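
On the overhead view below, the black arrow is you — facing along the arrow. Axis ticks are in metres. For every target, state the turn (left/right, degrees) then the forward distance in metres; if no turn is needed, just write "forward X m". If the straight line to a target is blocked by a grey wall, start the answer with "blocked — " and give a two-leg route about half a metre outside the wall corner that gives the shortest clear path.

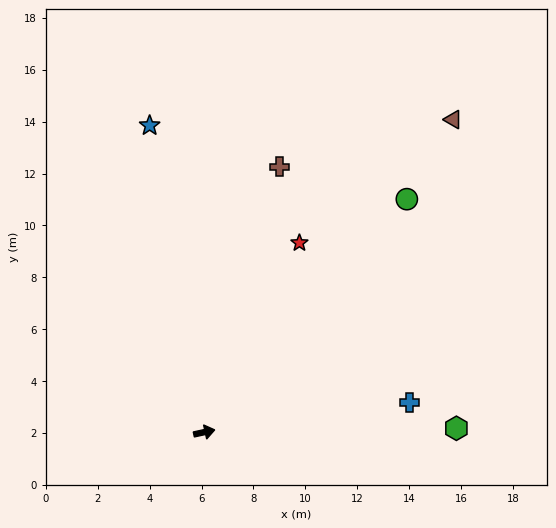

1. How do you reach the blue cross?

turn right 4°, forward 8.0 m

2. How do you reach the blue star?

turn left 88°, forward 12.0 m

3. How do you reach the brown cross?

turn left 62°, forward 10.6 m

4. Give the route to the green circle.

turn left 37°, forward 11.9 m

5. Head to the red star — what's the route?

turn left 51°, forward 8.2 m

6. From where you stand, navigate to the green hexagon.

turn right 11°, forward 9.7 m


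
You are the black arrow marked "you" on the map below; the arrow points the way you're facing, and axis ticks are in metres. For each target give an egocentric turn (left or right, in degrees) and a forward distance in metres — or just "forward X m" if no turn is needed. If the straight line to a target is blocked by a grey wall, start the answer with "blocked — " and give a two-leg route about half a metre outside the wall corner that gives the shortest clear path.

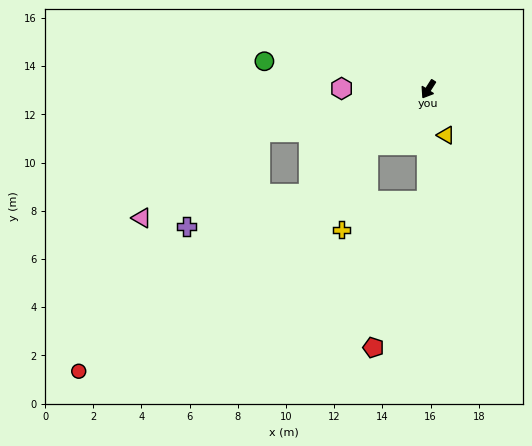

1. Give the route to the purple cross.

blocked — turn right 16°, forward 6.6 m, then turn right 26°, forward 5.2 m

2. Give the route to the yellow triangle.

turn left 54°, forward 2.0 m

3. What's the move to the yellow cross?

blocked — turn right 15°, forward 3.4 m, then turn left 30°, forward 3.7 m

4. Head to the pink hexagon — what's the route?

turn right 58°, forward 3.6 m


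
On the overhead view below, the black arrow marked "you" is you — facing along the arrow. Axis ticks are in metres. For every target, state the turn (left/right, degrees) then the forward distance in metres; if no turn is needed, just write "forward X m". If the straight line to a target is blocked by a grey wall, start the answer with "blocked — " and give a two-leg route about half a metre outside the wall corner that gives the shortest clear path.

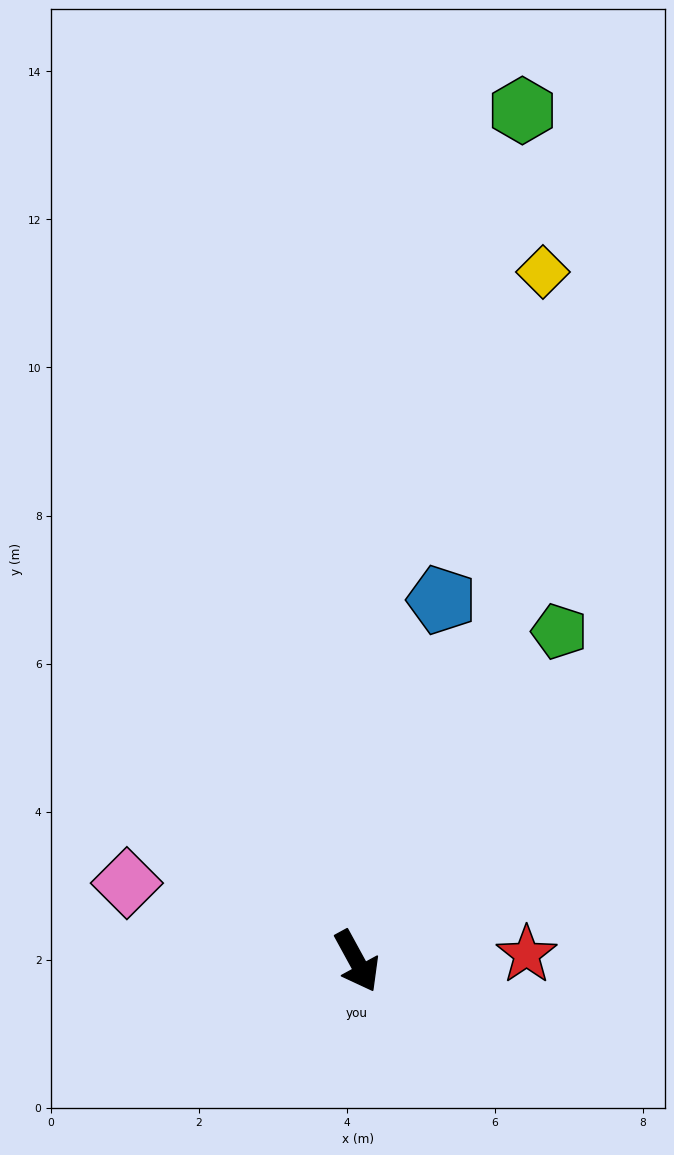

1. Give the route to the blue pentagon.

turn left 138°, forward 5.0 m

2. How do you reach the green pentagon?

turn left 120°, forward 5.2 m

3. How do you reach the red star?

turn left 64°, forward 2.3 m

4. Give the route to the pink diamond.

turn right 137°, forward 3.3 m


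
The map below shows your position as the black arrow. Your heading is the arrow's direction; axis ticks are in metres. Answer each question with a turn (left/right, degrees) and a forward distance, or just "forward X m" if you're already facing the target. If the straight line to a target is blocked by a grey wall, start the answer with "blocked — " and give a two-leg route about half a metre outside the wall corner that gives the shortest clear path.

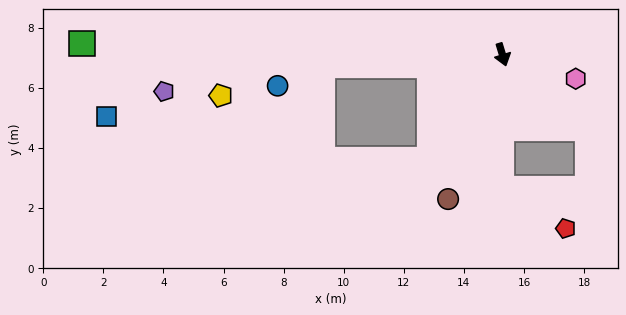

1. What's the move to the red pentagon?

blocked — turn right 17°, forward 4.5 m, then turn left 58°, forward 2.5 m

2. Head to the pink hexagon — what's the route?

turn left 55°, forward 2.6 m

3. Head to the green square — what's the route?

turn right 108°, forward 14.0 m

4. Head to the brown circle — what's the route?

turn right 37°, forward 5.1 m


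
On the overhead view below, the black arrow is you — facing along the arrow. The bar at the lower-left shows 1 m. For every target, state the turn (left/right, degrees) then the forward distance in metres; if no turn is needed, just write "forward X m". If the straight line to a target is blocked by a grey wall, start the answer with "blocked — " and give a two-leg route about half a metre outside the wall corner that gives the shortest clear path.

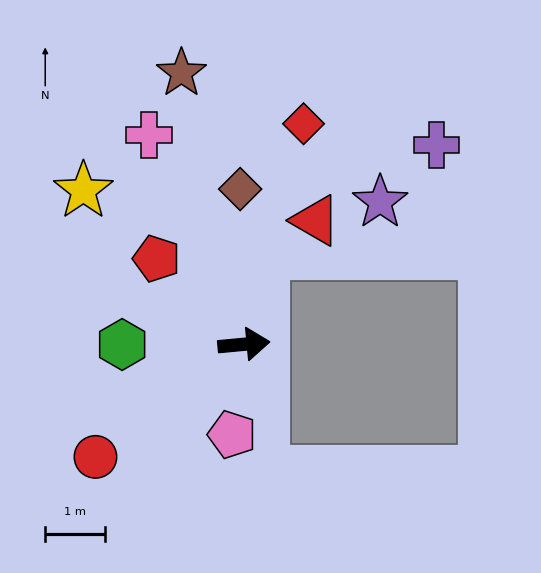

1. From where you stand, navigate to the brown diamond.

turn left 86°, forward 2.6 m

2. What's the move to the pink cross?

turn left 109°, forward 3.8 m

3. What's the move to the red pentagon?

turn left 130°, forward 2.0 m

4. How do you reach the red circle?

turn right 148°, forward 3.1 m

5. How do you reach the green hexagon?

turn left 175°, forward 2.0 m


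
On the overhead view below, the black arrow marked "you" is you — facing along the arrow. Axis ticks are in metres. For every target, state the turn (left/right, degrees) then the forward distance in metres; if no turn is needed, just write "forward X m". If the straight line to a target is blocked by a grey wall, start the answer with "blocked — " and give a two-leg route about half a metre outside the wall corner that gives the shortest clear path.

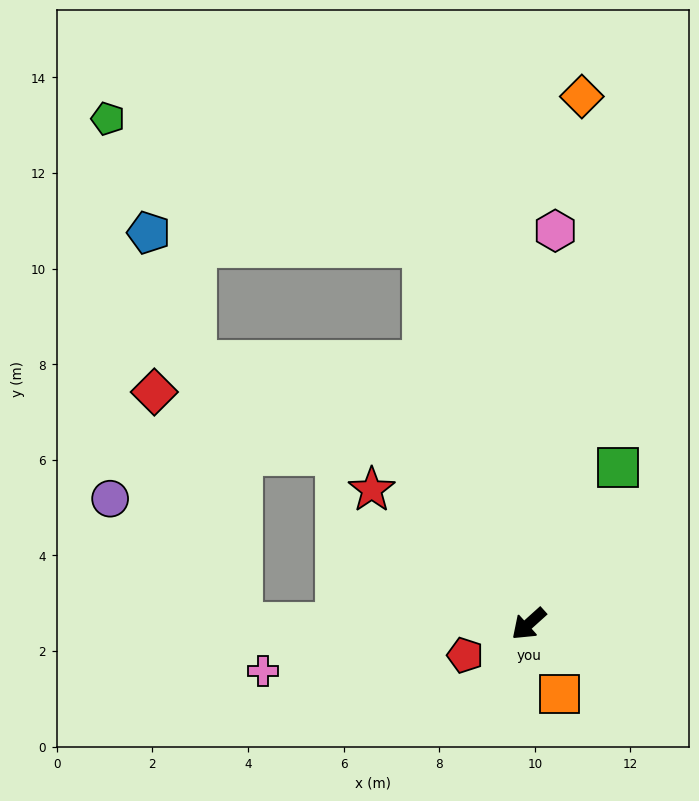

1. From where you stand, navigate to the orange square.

turn left 72°, forward 1.6 m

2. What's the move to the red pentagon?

turn right 16°, forward 1.5 m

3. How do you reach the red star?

turn right 83°, forward 4.3 m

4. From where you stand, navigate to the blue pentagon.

blocked — turn right 116°, forward 8.2 m, then turn left 71°, forward 5.7 m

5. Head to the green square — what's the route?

turn right 162°, forward 3.8 m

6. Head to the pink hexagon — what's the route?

turn right 136°, forward 8.2 m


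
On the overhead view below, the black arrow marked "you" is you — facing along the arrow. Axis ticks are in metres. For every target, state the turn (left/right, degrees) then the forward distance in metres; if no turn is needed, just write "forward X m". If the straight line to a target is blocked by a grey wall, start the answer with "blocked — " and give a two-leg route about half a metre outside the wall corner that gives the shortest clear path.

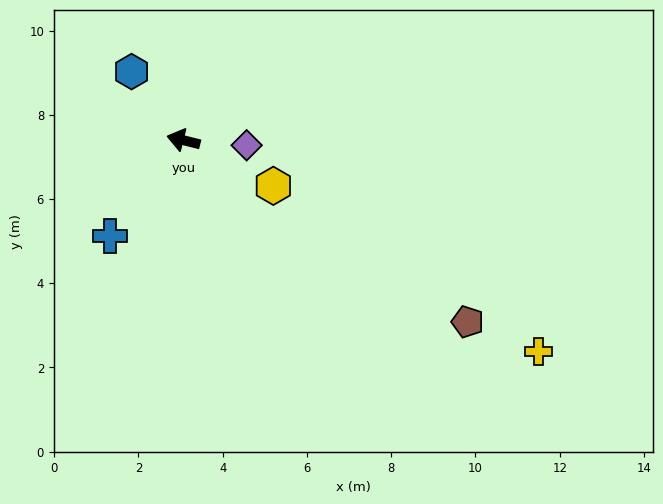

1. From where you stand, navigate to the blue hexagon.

turn right 39°, forward 2.0 m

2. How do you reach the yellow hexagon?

turn left 167°, forward 2.4 m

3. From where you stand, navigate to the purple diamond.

turn right 171°, forward 1.5 m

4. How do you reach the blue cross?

turn left 66°, forward 2.9 m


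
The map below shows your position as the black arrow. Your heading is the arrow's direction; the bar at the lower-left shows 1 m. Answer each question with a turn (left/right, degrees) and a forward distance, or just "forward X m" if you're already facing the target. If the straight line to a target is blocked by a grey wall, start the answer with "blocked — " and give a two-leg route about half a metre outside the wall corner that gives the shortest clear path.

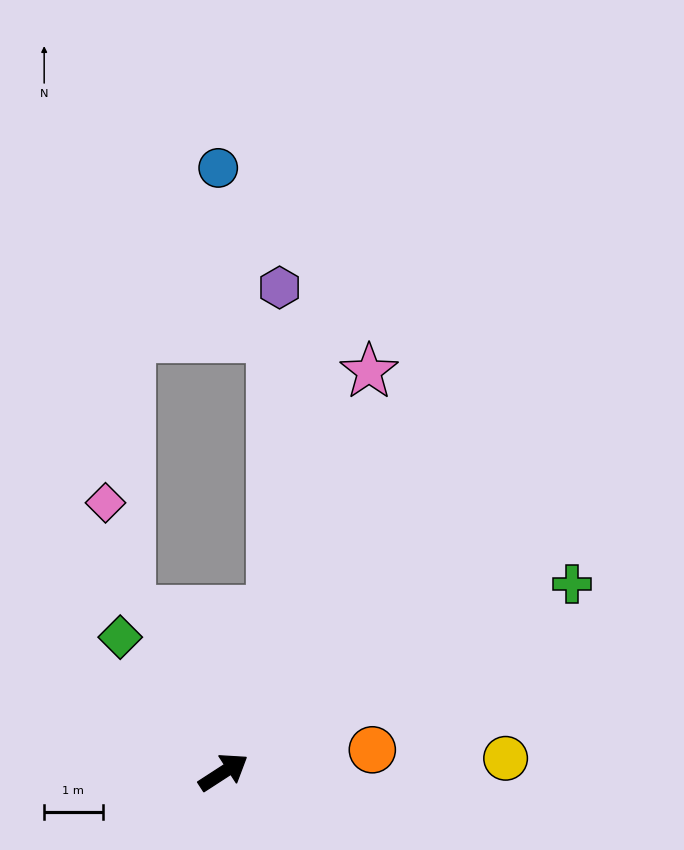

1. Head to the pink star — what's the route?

turn left 37°, forward 7.3 m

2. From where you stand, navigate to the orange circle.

turn right 24°, forward 2.6 m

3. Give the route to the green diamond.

turn left 94°, forward 2.9 m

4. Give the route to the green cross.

turn right 5°, forward 6.8 m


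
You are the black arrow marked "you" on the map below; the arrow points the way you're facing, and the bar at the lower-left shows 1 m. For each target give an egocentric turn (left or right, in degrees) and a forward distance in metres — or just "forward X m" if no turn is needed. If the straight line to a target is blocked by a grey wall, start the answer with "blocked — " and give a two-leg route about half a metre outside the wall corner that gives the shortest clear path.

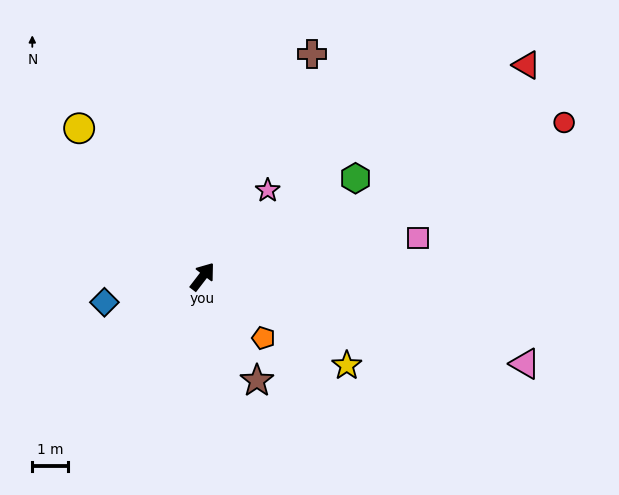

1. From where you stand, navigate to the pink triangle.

turn right 68°, forward 9.4 m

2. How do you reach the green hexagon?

turn right 20°, forward 5.1 m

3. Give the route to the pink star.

forward 3.0 m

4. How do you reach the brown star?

turn right 115°, forward 3.3 m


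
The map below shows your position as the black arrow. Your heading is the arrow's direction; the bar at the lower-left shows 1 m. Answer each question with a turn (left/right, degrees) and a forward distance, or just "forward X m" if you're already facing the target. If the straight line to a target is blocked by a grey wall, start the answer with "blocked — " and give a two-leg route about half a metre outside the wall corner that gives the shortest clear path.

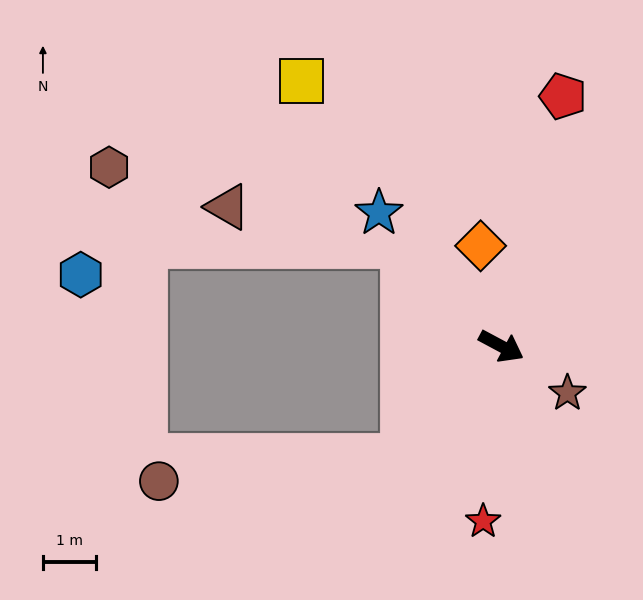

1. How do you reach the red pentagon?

turn left 104°, forward 4.9 m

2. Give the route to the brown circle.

blocked — turn right 104°, forward 2.8 m, then turn right 42°, forward 4.6 m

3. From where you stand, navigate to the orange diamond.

turn left 130°, forward 1.9 m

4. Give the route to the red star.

turn right 68°, forward 3.3 m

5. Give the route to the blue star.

turn left 161°, forward 3.4 m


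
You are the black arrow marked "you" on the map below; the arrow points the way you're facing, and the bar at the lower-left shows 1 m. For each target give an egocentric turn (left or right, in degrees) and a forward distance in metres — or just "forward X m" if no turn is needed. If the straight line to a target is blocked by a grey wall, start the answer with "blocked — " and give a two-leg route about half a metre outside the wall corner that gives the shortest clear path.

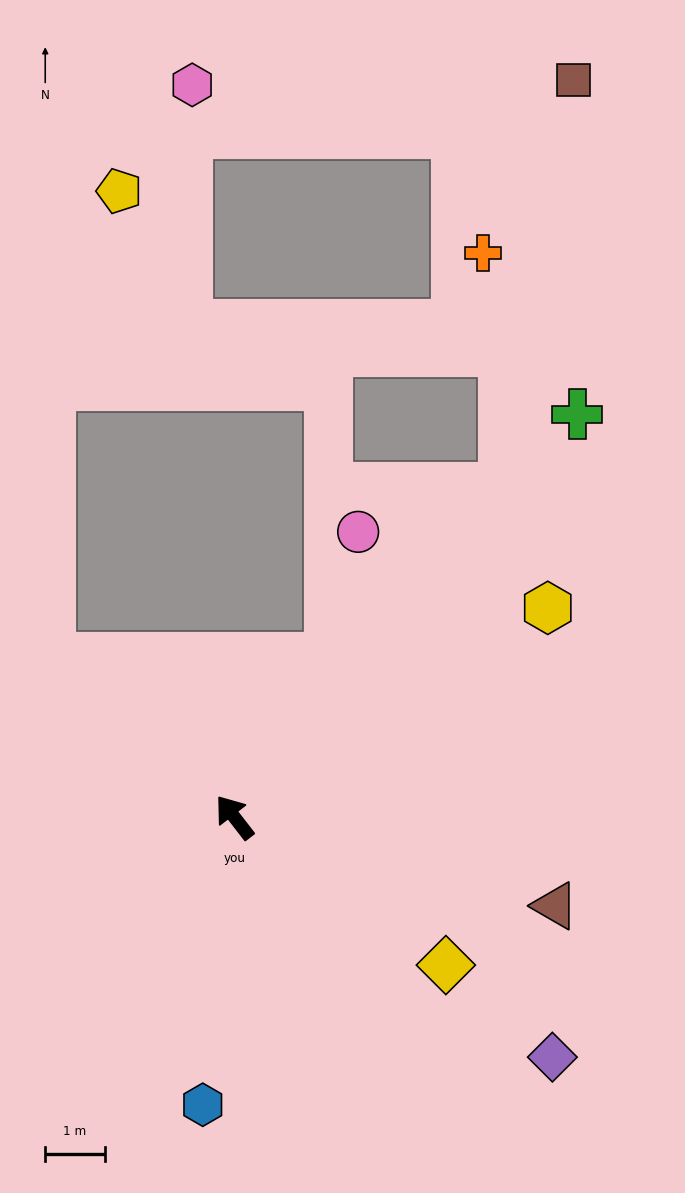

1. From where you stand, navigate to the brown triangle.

turn right 143°, forward 5.6 m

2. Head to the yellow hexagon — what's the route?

turn right 94°, forward 6.3 m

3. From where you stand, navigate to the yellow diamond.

turn right 163°, forward 4.3 m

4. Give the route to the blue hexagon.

turn left 136°, forward 4.9 m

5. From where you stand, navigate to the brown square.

blocked — turn right 77°, forward 7.2 m, then turn left 30°, forward 7.0 m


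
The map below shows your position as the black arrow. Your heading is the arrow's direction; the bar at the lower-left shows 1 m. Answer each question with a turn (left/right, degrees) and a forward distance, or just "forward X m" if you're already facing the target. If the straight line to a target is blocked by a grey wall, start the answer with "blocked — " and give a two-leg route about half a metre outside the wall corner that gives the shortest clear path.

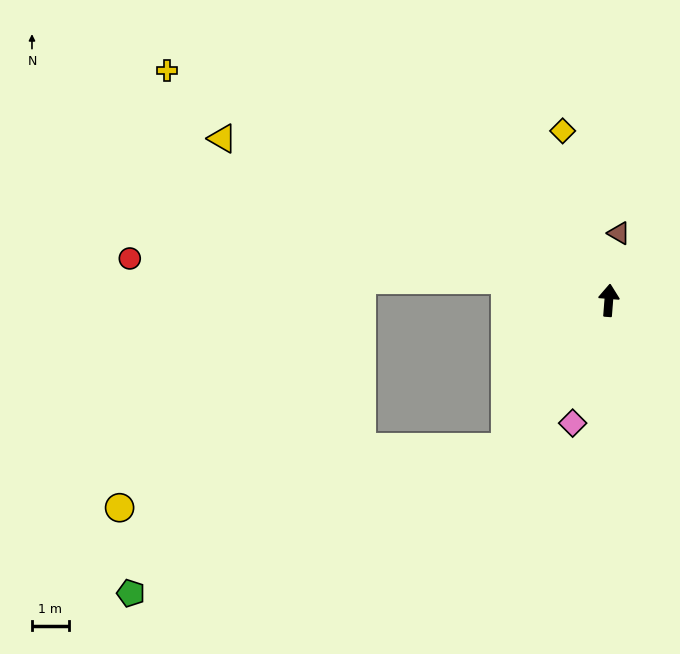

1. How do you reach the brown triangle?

turn right 4°, forward 1.9 m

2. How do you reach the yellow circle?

blocked — turn left 150°, forward 4.9 m, then turn right 47°, forward 10.7 m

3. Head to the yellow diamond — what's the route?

turn left 20°, forward 4.8 m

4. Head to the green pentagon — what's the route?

blocked — turn left 150°, forward 4.9 m, then turn right 34°, forward 11.0 m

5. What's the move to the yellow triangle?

turn left 72°, forward 11.4 m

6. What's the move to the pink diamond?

turn left 168°, forward 3.5 m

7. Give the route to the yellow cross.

turn left 67°, forward 13.6 m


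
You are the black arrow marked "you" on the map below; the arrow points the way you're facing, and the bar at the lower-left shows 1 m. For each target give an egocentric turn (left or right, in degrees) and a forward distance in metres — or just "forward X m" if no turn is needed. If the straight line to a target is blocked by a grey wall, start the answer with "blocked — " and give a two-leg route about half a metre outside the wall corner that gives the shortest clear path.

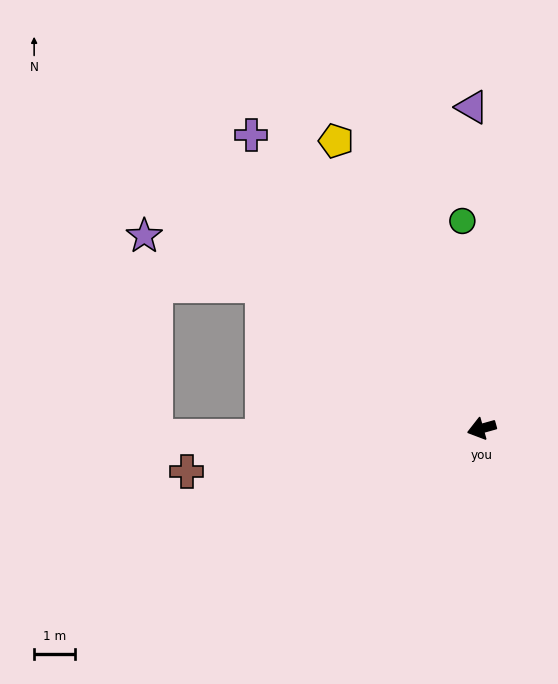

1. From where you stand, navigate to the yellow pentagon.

turn right 79°, forward 7.9 m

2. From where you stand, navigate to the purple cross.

turn right 68°, forward 9.1 m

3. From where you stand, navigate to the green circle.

turn right 100°, forward 5.1 m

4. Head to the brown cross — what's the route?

turn right 7°, forward 7.3 m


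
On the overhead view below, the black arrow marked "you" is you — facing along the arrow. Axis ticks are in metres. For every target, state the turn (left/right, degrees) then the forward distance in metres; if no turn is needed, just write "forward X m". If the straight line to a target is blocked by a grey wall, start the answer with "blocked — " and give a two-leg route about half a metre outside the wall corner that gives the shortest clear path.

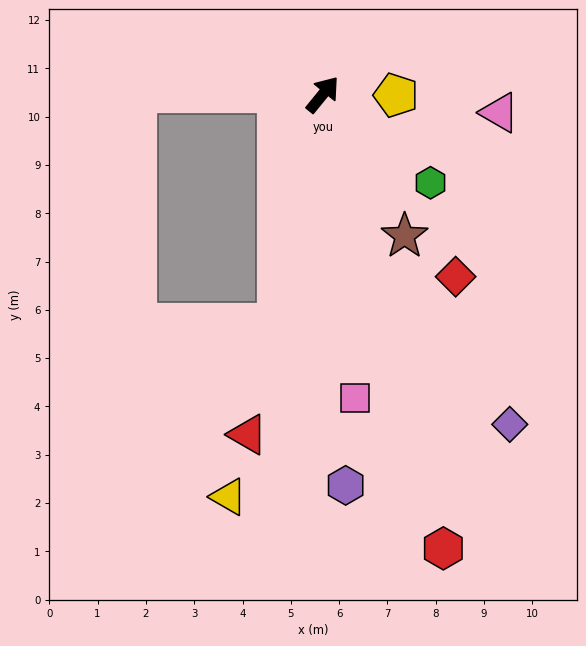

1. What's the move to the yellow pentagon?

turn right 51°, forward 1.5 m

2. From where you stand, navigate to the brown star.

turn right 111°, forward 3.4 m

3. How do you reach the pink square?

turn right 135°, forward 6.3 m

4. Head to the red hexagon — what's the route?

turn right 126°, forward 9.7 m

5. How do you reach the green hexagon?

turn right 90°, forward 2.9 m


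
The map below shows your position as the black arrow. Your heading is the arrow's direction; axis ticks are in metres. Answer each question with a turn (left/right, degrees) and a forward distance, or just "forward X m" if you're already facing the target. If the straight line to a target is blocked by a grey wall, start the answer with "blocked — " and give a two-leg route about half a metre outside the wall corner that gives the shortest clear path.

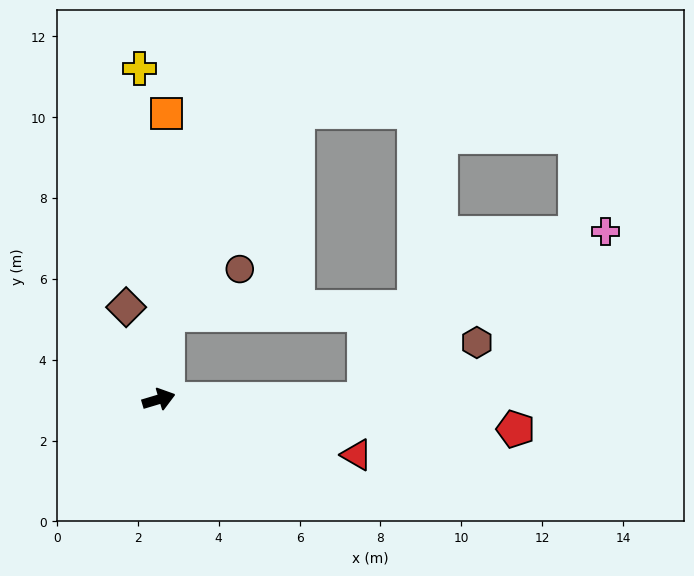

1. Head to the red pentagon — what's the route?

turn right 21°, forward 8.9 m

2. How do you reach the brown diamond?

turn left 93°, forward 2.4 m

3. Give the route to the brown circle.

blocked — turn left 67°, forward 2.1 m, then turn right 52°, forward 2.1 m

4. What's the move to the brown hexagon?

blocked — turn right 17°, forward 5.1 m, then turn left 27°, forward 3.1 m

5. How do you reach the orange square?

turn left 72°, forward 7.1 m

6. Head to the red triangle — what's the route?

turn right 32°, forward 5.1 m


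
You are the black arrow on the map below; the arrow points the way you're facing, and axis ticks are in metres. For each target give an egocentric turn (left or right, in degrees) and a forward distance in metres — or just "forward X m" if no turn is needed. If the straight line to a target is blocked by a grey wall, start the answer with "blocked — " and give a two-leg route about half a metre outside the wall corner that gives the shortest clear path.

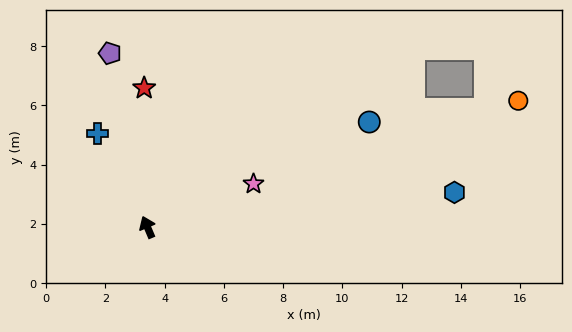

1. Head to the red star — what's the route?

turn right 22°, forward 4.7 m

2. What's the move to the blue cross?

turn left 5°, forward 3.6 m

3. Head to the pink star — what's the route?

turn right 91°, forward 3.9 m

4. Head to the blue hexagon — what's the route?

turn right 107°, forward 10.4 m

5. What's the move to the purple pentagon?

turn right 11°, forward 6.0 m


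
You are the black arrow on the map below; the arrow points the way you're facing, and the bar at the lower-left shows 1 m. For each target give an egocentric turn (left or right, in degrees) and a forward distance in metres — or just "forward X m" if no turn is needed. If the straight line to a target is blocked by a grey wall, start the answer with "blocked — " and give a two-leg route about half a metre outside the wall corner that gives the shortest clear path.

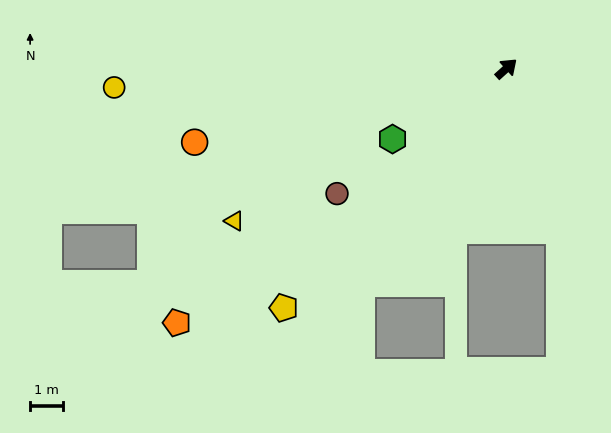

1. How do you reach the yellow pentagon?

turn right 175°, forward 9.9 m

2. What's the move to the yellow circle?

turn left 141°, forward 11.9 m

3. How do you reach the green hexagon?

turn left 170°, forward 4.1 m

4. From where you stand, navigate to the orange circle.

turn left 151°, forward 9.7 m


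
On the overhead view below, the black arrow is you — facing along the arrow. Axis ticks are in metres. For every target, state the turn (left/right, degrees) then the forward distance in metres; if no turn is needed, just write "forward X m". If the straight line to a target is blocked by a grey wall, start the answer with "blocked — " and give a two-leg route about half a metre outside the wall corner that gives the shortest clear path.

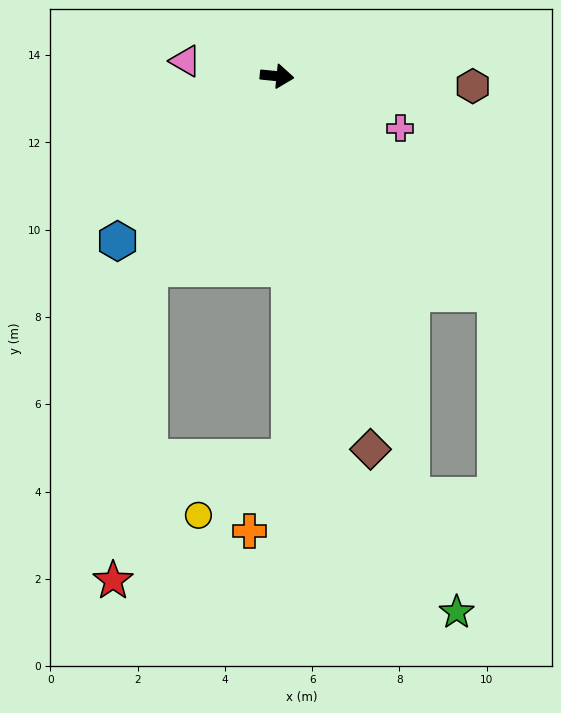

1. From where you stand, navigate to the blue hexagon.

turn right 128°, forward 5.3 m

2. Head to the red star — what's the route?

blocked — turn right 118°, forward 5.3 m, then turn left 27°, forward 7.2 m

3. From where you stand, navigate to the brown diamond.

turn right 70°, forward 8.8 m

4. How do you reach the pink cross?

turn right 17°, forward 3.1 m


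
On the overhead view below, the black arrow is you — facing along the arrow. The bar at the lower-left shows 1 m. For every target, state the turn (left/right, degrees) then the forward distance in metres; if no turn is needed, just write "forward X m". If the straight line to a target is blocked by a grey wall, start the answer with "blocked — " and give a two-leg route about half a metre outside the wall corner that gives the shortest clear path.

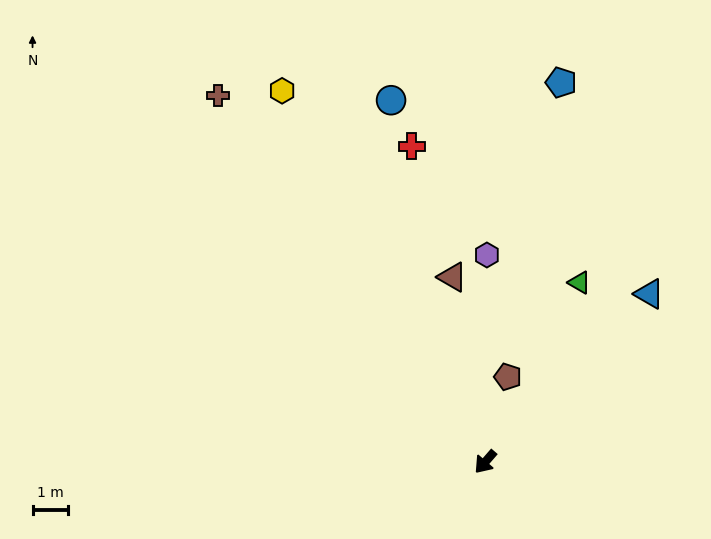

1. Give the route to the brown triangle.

turn right 129°, forward 5.3 m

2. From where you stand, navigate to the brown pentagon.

turn right 154°, forward 2.5 m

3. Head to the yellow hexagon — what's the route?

turn right 110°, forward 11.8 m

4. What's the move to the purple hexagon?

turn right 140°, forward 5.8 m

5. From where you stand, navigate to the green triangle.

turn right 167°, forward 5.7 m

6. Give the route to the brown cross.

turn right 103°, forward 12.7 m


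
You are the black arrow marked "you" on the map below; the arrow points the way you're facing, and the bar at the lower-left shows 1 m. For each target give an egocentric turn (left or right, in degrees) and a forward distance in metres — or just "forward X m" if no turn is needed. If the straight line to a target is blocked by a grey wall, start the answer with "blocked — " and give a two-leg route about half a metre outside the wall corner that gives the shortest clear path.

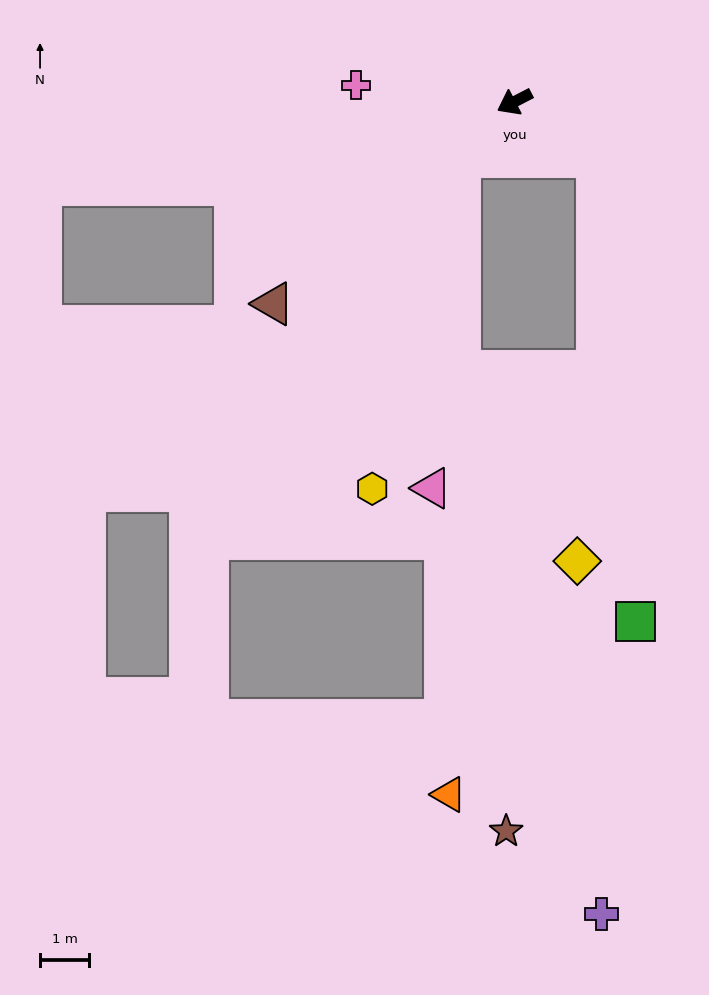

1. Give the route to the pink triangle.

blocked — turn left 18°, forward 1.6 m, then turn left 40°, forward 6.8 m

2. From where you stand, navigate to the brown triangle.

turn left 13°, forward 6.4 m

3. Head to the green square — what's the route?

blocked — turn left 119°, forward 2.0 m, then turn right 52°, forward 9.5 m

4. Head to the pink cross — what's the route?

turn right 33°, forward 3.3 m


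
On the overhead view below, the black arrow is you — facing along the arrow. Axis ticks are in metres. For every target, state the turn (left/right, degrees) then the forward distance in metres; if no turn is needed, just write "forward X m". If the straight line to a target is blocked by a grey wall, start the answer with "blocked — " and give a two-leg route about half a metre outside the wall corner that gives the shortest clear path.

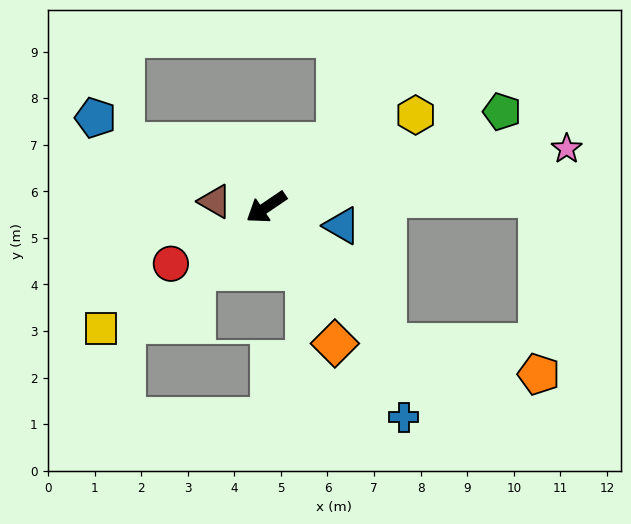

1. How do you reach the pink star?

turn left 157°, forward 6.6 m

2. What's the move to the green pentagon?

turn left 168°, forward 5.5 m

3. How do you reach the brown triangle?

turn right 41°, forward 1.1 m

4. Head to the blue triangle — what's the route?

turn left 132°, forward 1.7 m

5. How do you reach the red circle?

turn right 3°, forward 2.4 m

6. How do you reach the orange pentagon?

blocked — turn left 98°, forward 3.9 m, then turn left 36°, forward 3.3 m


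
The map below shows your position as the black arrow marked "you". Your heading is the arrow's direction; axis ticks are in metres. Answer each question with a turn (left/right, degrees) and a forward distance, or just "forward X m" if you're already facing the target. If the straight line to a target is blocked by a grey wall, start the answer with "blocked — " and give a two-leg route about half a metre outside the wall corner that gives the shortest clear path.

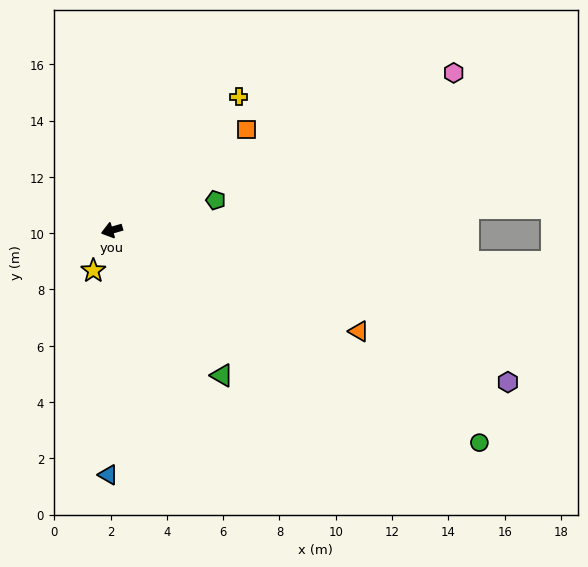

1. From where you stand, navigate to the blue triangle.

turn left 73°, forward 8.7 m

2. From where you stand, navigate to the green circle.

turn left 134°, forward 15.1 m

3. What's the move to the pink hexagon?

turn right 171°, forward 13.4 m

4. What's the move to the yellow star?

turn left 49°, forward 1.6 m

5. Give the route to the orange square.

turn right 159°, forward 6.0 m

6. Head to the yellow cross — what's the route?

turn right 150°, forward 6.5 m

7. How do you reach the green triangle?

turn left 111°, forward 6.5 m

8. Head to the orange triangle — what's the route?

turn left 142°, forward 9.5 m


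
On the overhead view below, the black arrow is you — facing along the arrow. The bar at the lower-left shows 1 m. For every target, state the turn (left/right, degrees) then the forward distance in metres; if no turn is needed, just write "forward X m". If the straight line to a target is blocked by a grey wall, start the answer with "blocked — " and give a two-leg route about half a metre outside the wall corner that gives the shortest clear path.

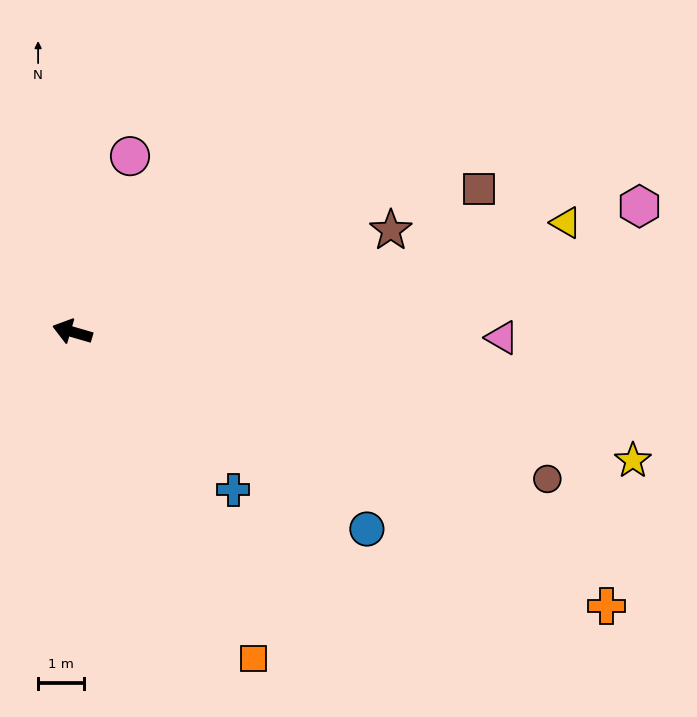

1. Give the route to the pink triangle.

turn right 165°, forward 9.4 m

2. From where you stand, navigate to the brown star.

turn right 146°, forward 7.3 m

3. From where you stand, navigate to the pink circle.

turn right 92°, forward 4.1 m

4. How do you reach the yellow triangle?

turn right 151°, forward 11.1 m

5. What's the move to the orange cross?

turn left 169°, forward 13.2 m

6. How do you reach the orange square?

turn left 135°, forward 8.2 m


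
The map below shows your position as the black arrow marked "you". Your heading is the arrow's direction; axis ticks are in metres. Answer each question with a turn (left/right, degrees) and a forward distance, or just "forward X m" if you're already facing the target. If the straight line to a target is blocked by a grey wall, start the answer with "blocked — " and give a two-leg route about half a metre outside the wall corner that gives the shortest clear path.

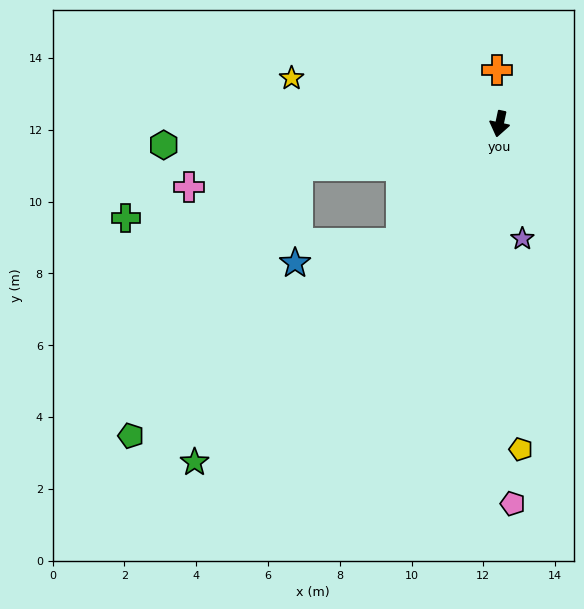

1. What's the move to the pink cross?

turn right 66°, forward 8.8 m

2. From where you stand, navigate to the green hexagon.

turn right 74°, forward 9.4 m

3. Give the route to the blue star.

blocked — turn right 27°, forward 4.3 m, then turn right 41°, forward 3.0 m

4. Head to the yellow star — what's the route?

turn right 90°, forward 5.9 m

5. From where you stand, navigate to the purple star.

turn left 23°, forward 3.3 m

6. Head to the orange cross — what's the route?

turn right 165°, forward 1.5 m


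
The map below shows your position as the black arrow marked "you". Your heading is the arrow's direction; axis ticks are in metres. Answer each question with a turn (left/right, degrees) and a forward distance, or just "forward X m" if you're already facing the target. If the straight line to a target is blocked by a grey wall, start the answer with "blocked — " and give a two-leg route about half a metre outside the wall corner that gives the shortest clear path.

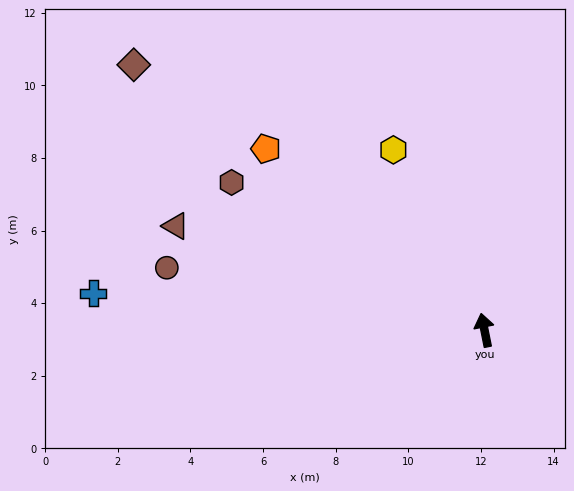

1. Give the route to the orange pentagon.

turn left 39°, forward 7.8 m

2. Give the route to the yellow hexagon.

turn left 15°, forward 5.6 m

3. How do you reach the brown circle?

turn left 68°, forward 8.9 m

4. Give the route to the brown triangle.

turn left 60°, forward 9.0 m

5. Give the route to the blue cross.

turn left 73°, forward 10.8 m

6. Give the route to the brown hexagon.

turn left 48°, forward 8.1 m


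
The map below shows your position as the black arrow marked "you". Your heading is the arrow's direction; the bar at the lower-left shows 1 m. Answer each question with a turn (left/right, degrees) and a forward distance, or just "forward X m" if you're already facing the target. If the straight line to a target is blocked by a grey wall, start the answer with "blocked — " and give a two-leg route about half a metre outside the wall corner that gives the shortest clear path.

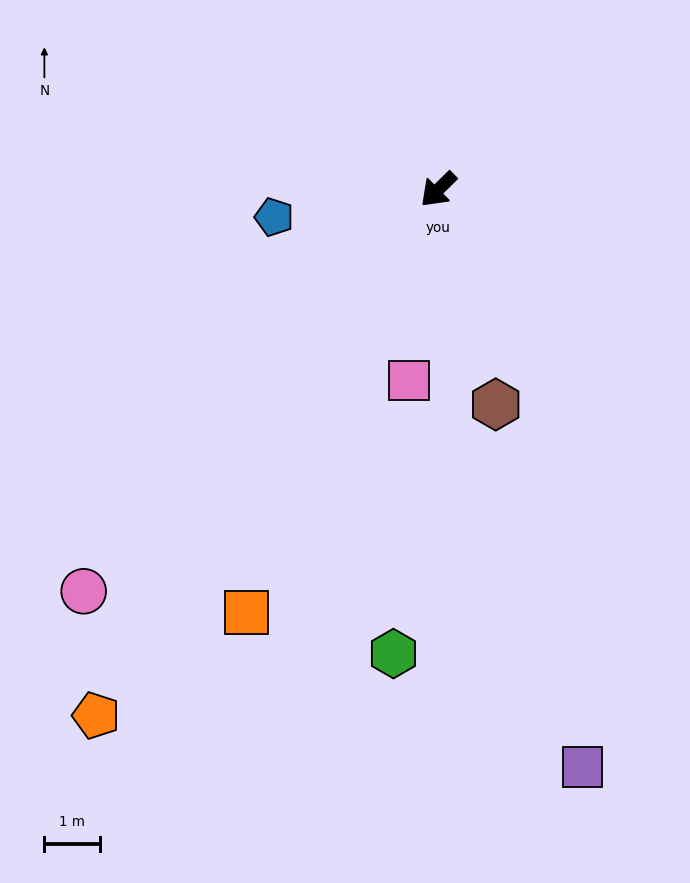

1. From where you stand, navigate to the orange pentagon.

turn left 12°, forward 11.2 m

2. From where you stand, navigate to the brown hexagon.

turn left 60°, forward 4.0 m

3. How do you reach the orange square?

turn left 21°, forward 8.3 m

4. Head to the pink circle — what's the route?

turn left 4°, forward 9.6 m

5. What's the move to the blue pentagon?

turn right 35°, forward 3.0 m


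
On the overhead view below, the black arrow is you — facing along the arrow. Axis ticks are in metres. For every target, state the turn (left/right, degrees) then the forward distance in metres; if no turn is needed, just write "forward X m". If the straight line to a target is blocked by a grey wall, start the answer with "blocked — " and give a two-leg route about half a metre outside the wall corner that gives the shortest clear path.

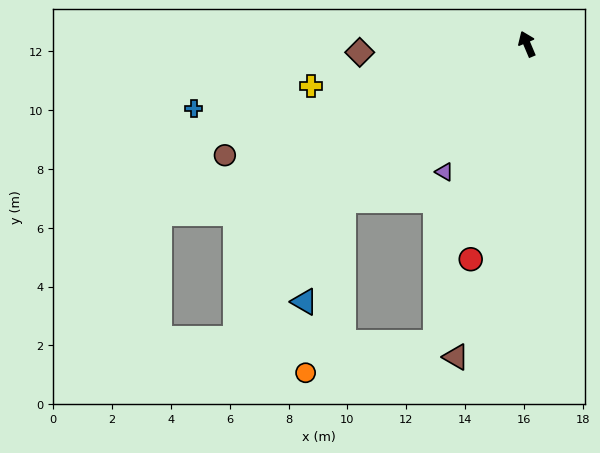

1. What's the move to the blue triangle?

blocked — turn left 108°, forward 8.2 m, then turn left 28°, forward 3.7 m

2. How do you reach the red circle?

turn left 142°, forward 7.6 m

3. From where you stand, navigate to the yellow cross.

turn left 78°, forward 7.5 m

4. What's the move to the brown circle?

turn left 87°, forward 10.9 m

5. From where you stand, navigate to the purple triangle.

turn left 124°, forward 5.2 m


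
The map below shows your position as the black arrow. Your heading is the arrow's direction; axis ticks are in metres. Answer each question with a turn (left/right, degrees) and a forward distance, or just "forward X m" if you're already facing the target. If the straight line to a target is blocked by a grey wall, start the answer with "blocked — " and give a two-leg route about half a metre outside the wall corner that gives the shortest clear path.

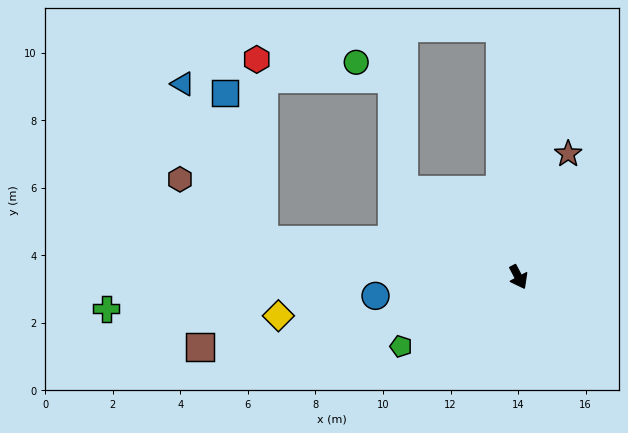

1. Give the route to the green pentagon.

turn right 87°, forward 4.0 m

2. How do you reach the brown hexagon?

blocked — turn right 126°, forward 7.6 m, then turn right 28°, forward 3.1 m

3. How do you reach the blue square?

blocked — turn right 126°, forward 7.6 m, then turn right 67°, forward 4.5 m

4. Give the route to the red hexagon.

blocked — turn right 126°, forward 7.6 m, then turn right 80°, forward 5.4 m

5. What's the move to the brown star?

turn left 130°, forward 3.9 m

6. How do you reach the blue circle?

turn right 110°, forward 4.3 m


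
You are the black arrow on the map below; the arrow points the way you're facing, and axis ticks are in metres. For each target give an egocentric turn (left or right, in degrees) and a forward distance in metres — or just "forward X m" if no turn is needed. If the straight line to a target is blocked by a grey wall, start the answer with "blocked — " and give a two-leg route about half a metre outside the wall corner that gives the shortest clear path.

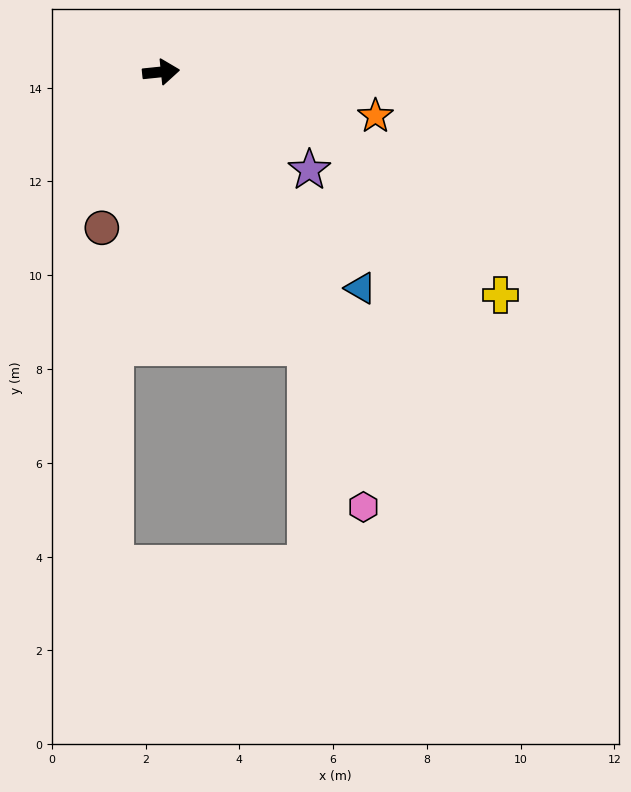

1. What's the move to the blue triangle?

turn right 53°, forward 6.3 m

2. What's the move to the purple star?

turn right 39°, forward 3.8 m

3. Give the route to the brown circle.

turn right 117°, forward 3.6 m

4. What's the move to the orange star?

turn right 17°, forward 4.7 m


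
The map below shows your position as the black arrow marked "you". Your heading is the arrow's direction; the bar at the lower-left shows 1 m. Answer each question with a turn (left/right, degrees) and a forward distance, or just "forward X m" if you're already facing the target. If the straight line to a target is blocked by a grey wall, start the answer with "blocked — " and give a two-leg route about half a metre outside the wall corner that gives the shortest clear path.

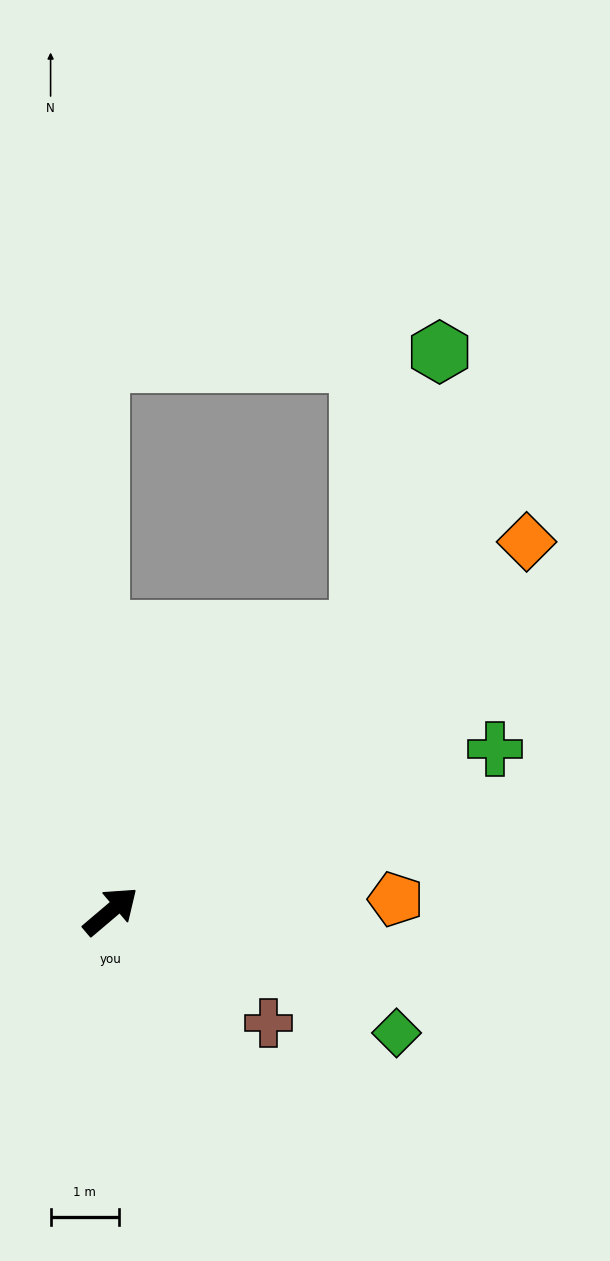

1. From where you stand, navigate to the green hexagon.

blocked — turn left 8°, forward 5.5 m, then turn left 26°, forward 4.2 m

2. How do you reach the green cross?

turn right 17°, forward 6.1 m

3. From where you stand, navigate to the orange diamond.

forward 8.1 m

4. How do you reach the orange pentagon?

turn right 38°, forward 4.2 m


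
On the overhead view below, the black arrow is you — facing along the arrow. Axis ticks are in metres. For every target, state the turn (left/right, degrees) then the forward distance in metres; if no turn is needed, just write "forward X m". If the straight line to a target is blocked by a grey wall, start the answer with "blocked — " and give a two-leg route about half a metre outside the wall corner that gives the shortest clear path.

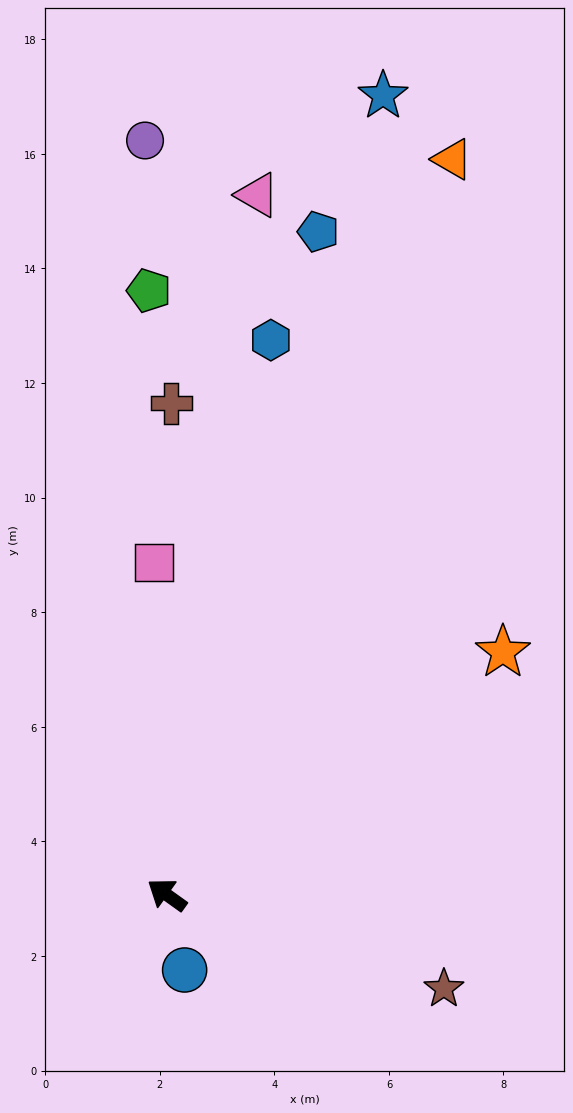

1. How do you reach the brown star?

turn right 163°, forward 5.1 m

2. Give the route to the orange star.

turn right 109°, forward 7.2 m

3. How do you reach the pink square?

turn right 52°, forward 5.8 m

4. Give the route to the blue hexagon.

turn right 65°, forward 9.8 m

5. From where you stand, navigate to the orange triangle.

turn right 76°, forward 13.8 m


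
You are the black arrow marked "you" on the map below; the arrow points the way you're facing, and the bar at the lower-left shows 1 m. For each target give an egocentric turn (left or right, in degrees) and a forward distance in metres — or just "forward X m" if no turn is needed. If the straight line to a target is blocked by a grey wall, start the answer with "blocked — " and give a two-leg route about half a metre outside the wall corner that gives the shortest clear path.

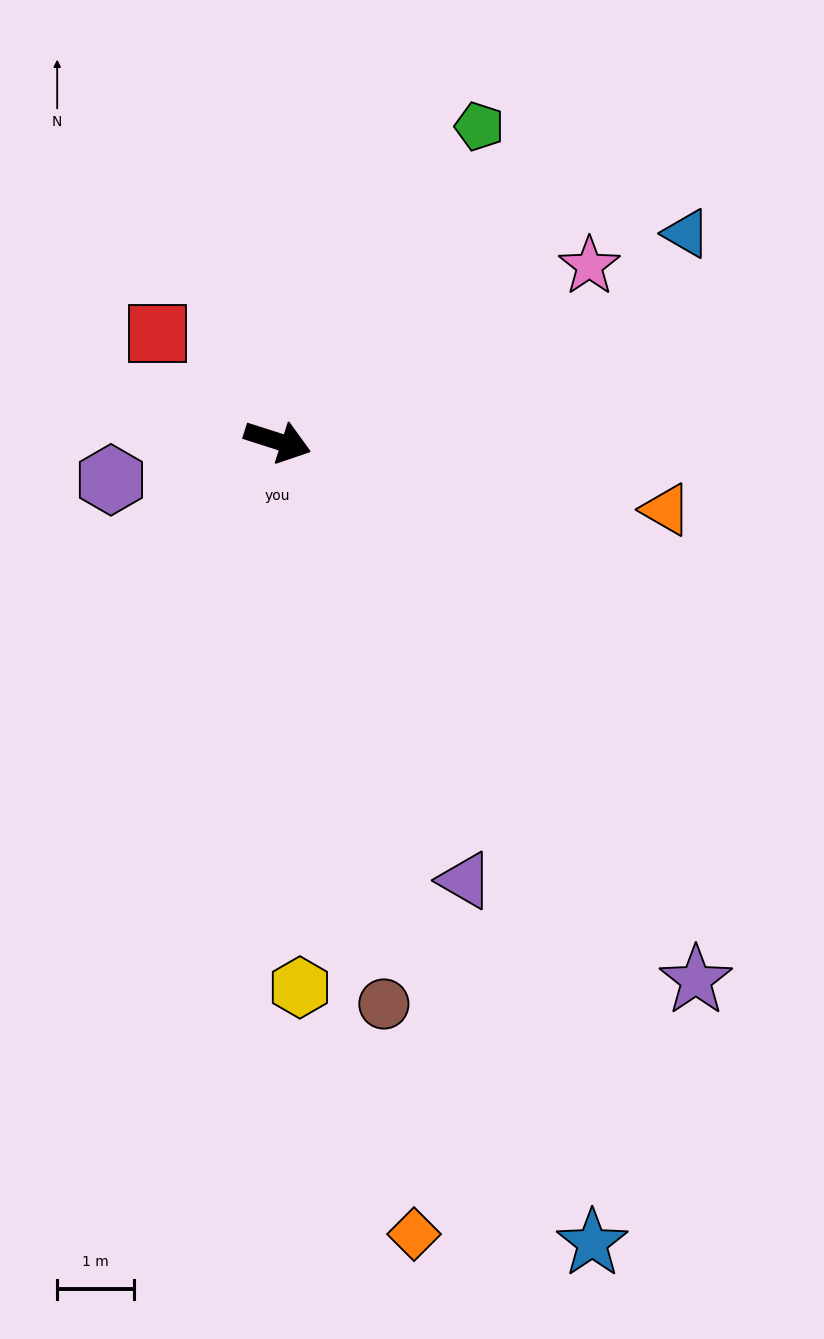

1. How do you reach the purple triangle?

turn right 49°, forward 6.2 m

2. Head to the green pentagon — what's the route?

turn left 75°, forward 4.9 m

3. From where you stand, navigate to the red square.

turn left 156°, forward 2.1 m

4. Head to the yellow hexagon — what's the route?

turn right 70°, forward 7.1 m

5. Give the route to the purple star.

turn right 34°, forward 8.9 m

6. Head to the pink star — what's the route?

turn left 47°, forward 4.7 m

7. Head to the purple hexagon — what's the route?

turn right 149°, forward 2.2 m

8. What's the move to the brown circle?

turn right 62°, forward 7.5 m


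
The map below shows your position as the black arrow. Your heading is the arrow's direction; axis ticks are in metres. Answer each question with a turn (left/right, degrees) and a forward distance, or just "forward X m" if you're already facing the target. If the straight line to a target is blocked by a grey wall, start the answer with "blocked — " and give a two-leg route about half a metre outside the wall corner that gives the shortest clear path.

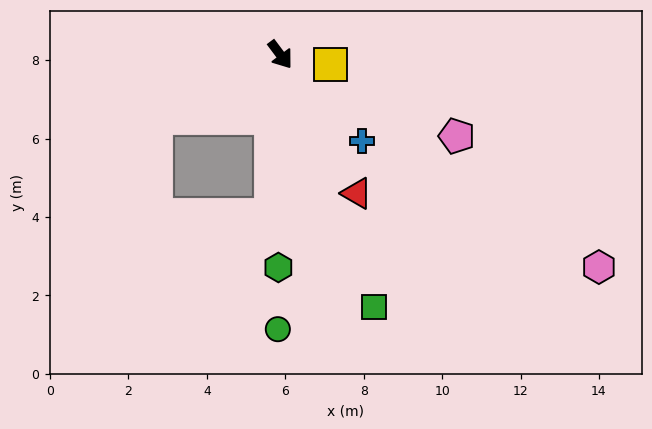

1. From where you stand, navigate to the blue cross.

turn left 7°, forward 3.0 m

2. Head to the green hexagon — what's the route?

turn right 37°, forward 5.4 m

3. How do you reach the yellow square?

turn left 42°, forward 1.3 m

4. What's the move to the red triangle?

turn right 8°, forward 4.0 m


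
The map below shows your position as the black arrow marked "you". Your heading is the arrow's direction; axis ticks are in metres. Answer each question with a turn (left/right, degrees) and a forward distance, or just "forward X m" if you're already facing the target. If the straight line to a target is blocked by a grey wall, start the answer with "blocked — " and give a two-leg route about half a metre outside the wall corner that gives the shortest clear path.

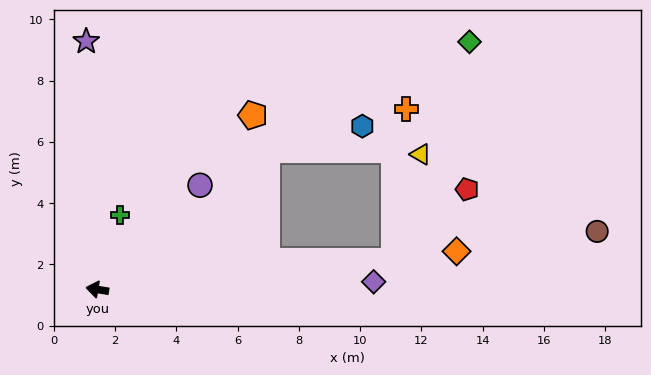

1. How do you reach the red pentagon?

blocked — turn right 165°, forward 9.7 m, then turn left 38°, forward 3.4 m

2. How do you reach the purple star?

turn right 78°, forward 8.1 m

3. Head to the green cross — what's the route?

turn right 98°, forward 2.5 m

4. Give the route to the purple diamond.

turn right 169°, forward 9.0 m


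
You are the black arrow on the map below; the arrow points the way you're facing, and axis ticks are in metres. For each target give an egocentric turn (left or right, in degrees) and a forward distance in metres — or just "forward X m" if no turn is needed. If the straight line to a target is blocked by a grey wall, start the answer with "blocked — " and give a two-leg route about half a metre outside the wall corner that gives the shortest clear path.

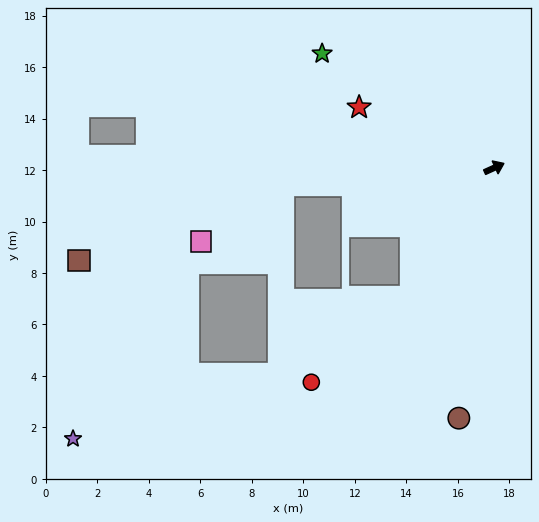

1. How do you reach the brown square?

blocked — turn left 160°, forward 8.2 m, then turn left 16°, forward 8.4 m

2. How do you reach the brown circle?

turn right 122°, forward 9.8 m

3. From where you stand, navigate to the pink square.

blocked — turn left 160°, forward 8.2 m, then turn left 30°, forward 3.9 m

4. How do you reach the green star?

turn left 122°, forward 8.0 m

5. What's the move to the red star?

turn left 131°, forward 5.8 m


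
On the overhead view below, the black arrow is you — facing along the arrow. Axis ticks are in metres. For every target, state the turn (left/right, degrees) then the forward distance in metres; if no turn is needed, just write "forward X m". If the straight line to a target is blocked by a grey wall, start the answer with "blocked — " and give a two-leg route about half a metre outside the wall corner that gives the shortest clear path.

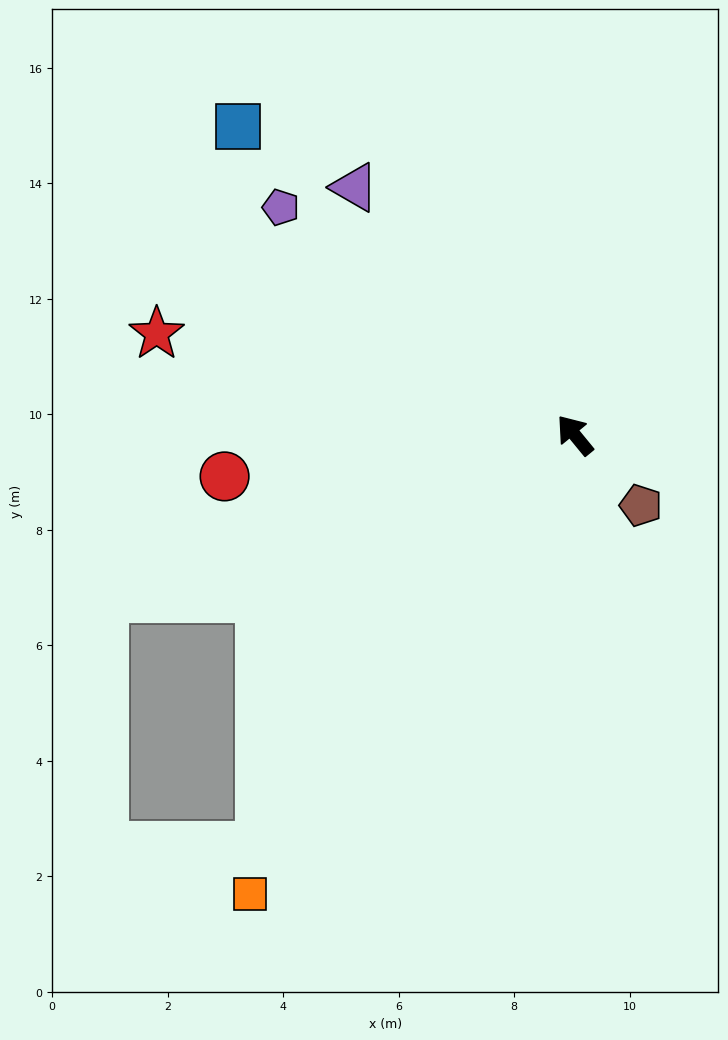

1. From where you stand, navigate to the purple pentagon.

turn left 13°, forward 6.4 m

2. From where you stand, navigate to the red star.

turn left 37°, forward 7.4 m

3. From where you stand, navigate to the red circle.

turn left 57°, forward 6.1 m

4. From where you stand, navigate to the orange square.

turn left 105°, forward 9.7 m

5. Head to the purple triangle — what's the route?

turn left 2°, forward 5.7 m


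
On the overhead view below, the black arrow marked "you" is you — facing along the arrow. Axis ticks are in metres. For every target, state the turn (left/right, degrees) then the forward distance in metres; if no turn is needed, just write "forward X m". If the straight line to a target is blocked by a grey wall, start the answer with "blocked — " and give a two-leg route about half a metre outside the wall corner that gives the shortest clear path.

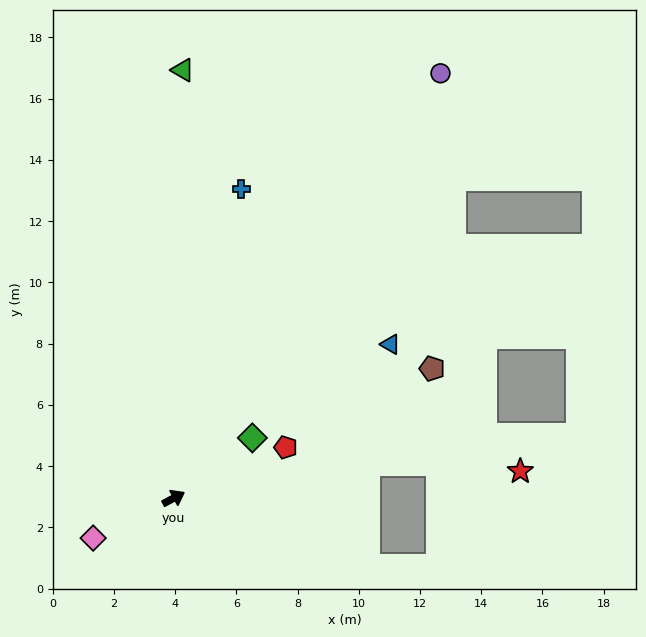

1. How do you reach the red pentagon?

turn right 4°, forward 4.0 m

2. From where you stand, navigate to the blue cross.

turn left 50°, forward 10.3 m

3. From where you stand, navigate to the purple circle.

turn left 30°, forward 16.4 m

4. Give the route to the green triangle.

turn left 61°, forward 14.0 m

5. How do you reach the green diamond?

turn left 9°, forward 3.2 m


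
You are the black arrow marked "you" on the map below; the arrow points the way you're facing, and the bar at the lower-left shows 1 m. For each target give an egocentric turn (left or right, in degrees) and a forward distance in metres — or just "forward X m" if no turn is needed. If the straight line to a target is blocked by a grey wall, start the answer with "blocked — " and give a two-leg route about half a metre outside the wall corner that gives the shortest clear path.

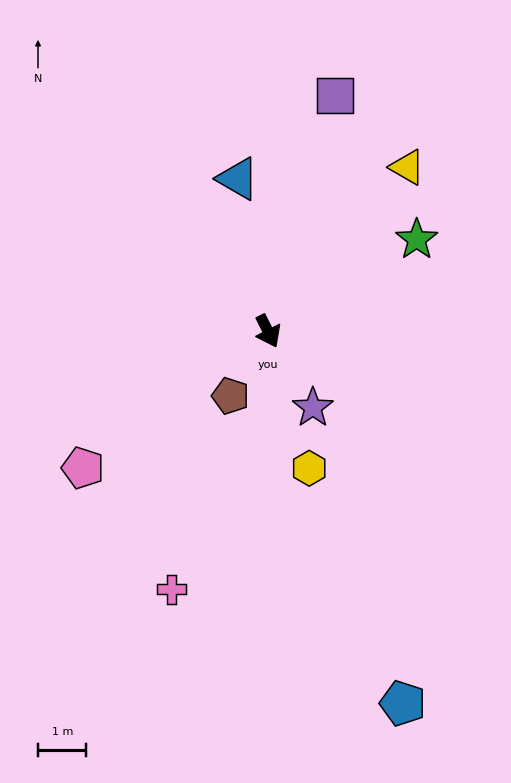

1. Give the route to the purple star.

turn left 4°, forward 1.8 m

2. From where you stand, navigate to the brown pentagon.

turn right 57°, forward 1.5 m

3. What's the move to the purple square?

turn left 137°, forward 5.1 m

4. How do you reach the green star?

turn left 95°, forward 3.6 m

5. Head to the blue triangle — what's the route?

turn left 164°, forward 3.2 m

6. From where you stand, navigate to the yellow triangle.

turn left 113°, forward 4.4 m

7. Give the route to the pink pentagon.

turn right 80°, forward 4.8 m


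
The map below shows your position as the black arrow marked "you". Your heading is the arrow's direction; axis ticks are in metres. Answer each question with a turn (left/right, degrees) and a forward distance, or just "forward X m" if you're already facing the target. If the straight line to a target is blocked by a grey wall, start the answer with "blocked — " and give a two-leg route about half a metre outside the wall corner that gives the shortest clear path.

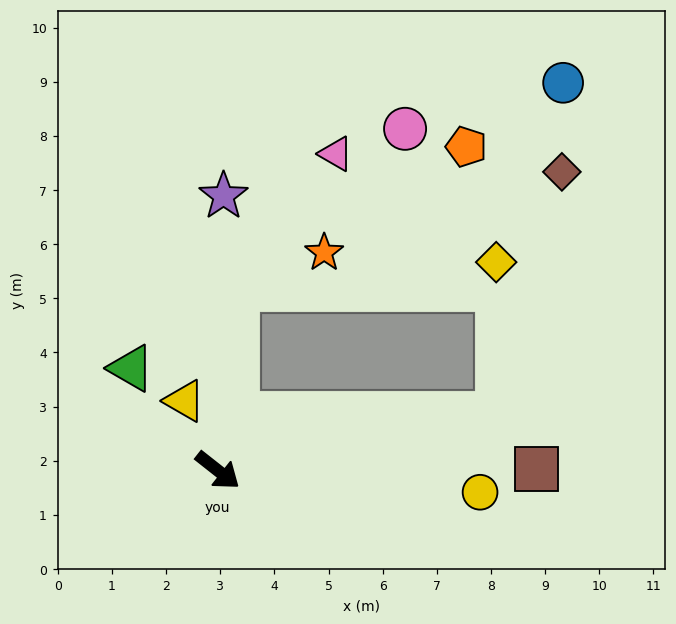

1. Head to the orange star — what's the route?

blocked — turn left 122°, forward 3.4 m, then turn right 61°, forward 1.7 m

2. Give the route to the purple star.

turn left 127°, forward 5.1 m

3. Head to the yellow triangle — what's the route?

turn left 154°, forward 1.4 m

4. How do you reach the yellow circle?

turn left 33°, forward 4.9 m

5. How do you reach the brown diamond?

blocked — turn left 49°, forward 5.3 m, then turn left 65°, forward 4.6 m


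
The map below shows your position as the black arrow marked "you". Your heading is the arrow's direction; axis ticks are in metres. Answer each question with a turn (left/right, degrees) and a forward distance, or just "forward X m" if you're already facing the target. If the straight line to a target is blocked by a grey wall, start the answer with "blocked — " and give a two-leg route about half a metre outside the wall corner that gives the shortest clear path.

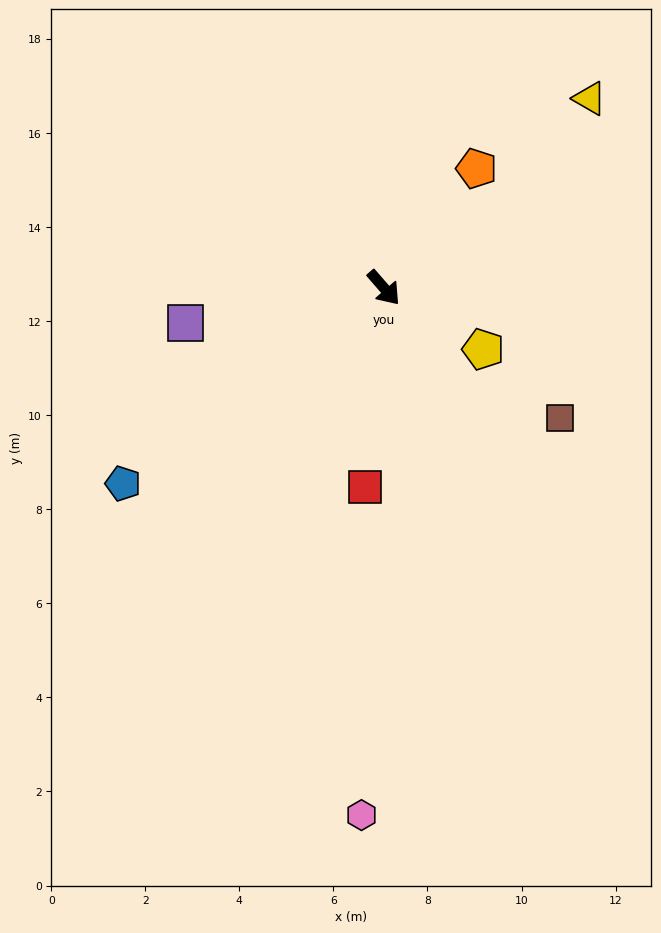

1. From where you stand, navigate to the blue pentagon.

turn right 94°, forward 6.9 m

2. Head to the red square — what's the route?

turn right 46°, forward 4.3 m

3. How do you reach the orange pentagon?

turn left 101°, forward 3.2 m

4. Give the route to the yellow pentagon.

turn left 17°, forward 2.5 m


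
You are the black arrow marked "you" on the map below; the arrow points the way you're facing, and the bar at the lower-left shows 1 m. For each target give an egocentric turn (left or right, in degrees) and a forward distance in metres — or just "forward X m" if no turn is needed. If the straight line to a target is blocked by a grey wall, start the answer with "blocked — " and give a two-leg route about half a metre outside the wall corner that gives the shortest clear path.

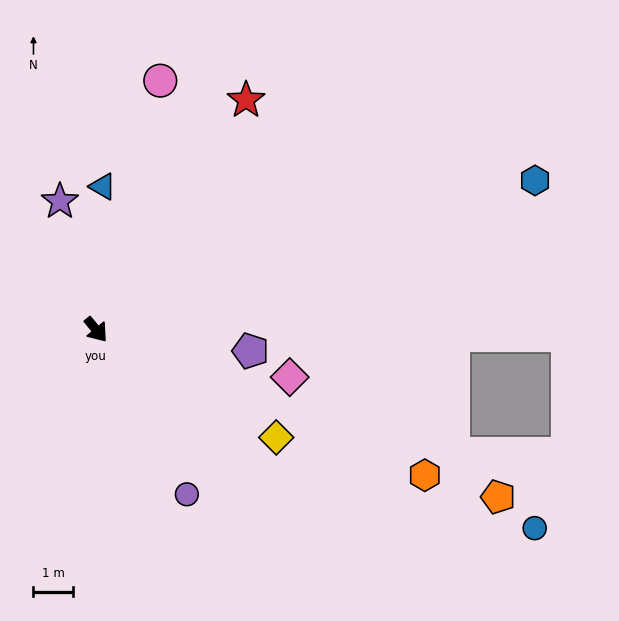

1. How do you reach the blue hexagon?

turn left 69°, forward 11.6 m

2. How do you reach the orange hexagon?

turn left 27°, forward 9.0 m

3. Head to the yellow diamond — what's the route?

turn left 20°, forward 5.3 m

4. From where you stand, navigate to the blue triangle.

turn left 138°, forward 3.6 m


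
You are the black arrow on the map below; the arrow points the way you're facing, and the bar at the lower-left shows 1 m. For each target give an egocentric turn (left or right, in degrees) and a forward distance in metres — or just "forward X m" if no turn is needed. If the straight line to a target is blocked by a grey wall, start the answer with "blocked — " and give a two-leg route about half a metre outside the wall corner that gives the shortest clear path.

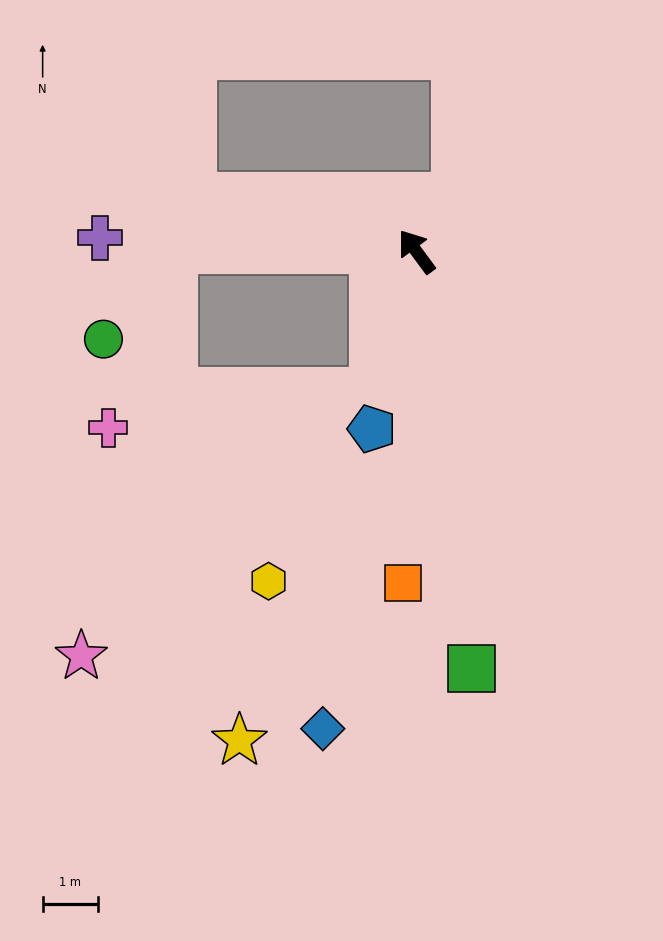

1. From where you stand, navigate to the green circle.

blocked — turn left 53°, forward 4.4 m, then turn left 52°, forward 2.0 m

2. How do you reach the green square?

turn left 151°, forward 7.6 m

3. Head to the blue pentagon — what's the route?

turn left 129°, forward 3.3 m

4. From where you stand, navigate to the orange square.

turn left 141°, forward 6.0 m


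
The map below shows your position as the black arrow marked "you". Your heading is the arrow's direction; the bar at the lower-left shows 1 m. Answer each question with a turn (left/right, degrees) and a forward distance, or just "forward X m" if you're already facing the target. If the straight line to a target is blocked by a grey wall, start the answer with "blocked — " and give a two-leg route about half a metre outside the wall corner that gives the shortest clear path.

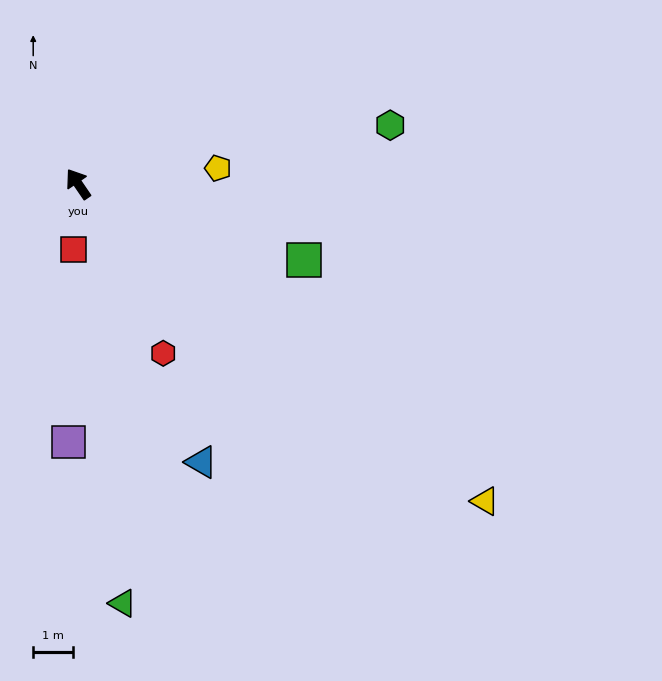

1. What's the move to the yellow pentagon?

turn right 118°, forward 3.5 m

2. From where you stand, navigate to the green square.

turn right 143°, forward 5.9 m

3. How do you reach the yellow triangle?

turn right 162°, forward 12.8 m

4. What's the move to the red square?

turn left 142°, forward 1.6 m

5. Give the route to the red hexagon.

turn left 172°, forward 4.7 m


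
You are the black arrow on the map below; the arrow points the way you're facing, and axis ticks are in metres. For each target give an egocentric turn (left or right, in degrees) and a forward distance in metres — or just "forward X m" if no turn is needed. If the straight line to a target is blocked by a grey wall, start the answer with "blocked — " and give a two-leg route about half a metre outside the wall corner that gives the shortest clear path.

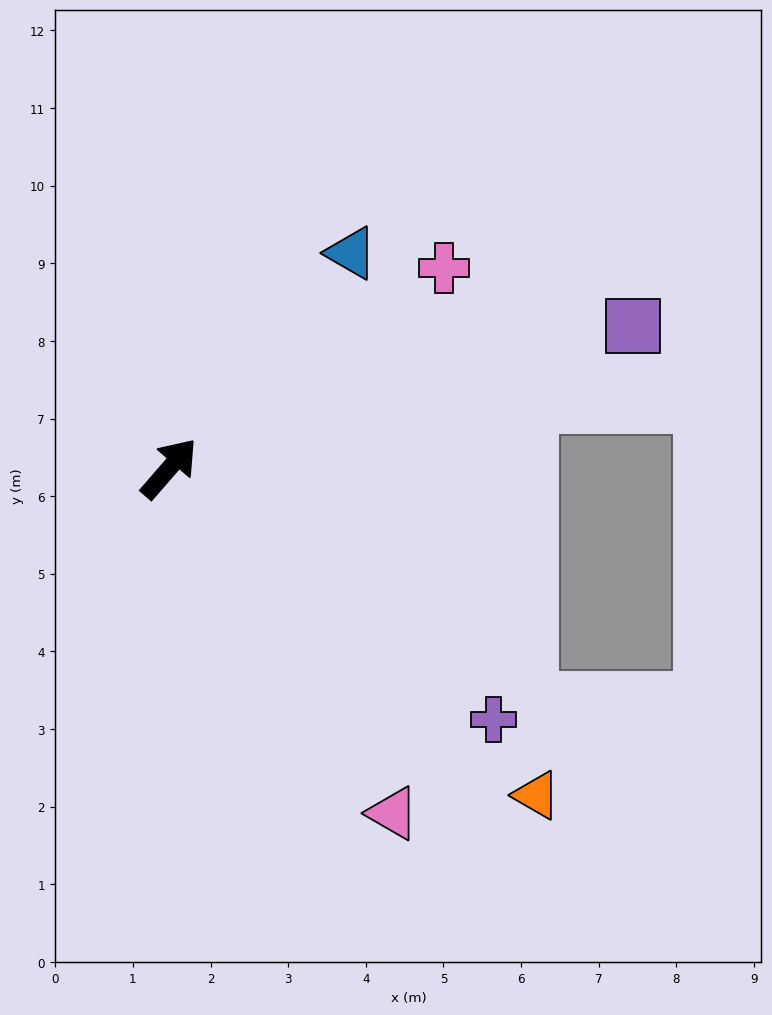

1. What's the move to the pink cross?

turn right 13°, forward 4.4 m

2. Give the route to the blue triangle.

forward 3.6 m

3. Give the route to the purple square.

turn right 32°, forward 6.2 m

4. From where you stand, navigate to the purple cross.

turn right 87°, forward 5.3 m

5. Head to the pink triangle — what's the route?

turn right 106°, forward 5.3 m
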